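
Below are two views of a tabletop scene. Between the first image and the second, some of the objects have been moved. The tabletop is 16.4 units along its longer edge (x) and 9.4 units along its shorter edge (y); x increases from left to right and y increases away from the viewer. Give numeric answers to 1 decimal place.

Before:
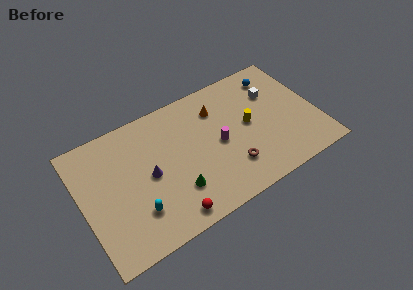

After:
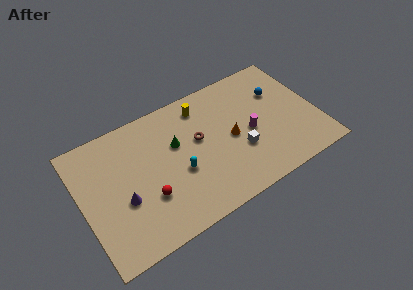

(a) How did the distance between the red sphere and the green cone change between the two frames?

+2.0

The distance was about 1.7 in the first image and 3.7 in the second, so they moved 2.0 units further apart.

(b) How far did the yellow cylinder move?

4.1

The yellow cylinder moved from about (11.7, 4.9) to (8.8, 7.8), a distance of √(2.9² + 2.9²) ≈ 4.1.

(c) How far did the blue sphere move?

1.3

From (14.1, 7.7) to (14.1, 6.4), the blue sphere covered √(0.0² + 1.3²) ≈ 1.3 units.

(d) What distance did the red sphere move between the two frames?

2.3

The red sphere moved from about (5.5, 1.1) to (4.3, 3.1), a distance of √(1.2² + 2.0²) ≈ 2.3.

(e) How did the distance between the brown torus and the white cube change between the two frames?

-2.1

They were about 5.5 units apart before and 3.4 after — 2.1 units closer together.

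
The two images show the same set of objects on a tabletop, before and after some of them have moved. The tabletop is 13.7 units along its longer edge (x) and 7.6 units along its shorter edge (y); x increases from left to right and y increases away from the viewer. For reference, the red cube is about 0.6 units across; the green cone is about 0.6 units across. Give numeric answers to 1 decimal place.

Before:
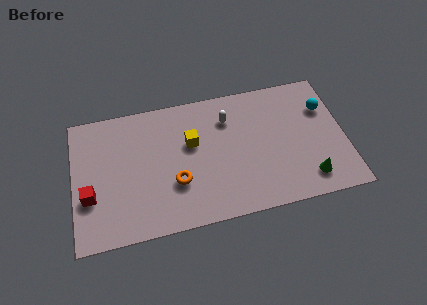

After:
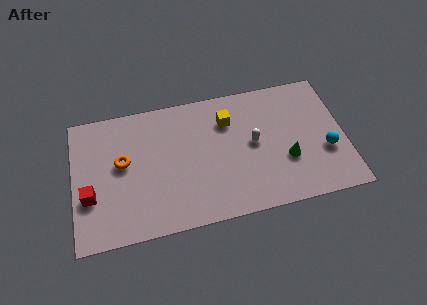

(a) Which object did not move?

the red cube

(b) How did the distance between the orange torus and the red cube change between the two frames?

-2.0

The distance was about 4.3 in the first image and 2.3 in the second, so they moved 2.0 units closer together.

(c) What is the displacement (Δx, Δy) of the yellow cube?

(1.9, 0.9)

From the two frames, the yellow cube sits at roughly (6.0, 4.7) before and (7.9, 5.6) after.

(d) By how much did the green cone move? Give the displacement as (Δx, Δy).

(-1.0, 1.3)

The green cone started near (11.7, 1.4) and ended near (10.7, 2.7).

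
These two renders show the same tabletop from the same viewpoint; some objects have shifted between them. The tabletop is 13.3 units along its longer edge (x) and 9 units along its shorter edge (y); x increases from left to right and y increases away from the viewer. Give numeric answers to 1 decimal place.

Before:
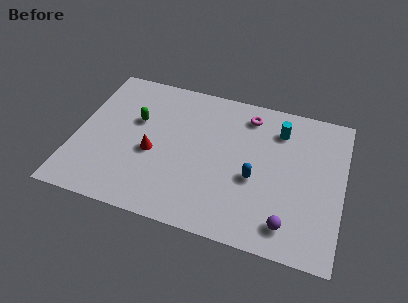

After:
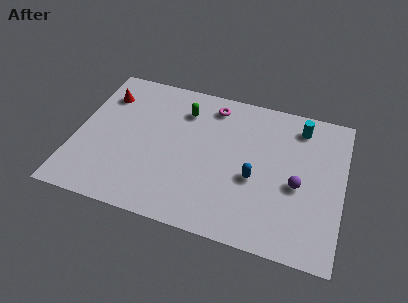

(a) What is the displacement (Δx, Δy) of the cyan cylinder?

(1.0, 0.5)

From the two frames, the cyan cylinder sits at roughly (10.0, 7.0) before and (11.0, 7.5) after.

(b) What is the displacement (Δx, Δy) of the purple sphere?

(0.3, 2.4)

The purple sphere was at about (10.8, 1.5) and moved to about (11.1, 3.9).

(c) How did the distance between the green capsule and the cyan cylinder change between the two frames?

-1.4

The distance was about 7.2 in the first image and 5.8 in the second, so they moved 1.4 units closer together.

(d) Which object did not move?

the blue capsule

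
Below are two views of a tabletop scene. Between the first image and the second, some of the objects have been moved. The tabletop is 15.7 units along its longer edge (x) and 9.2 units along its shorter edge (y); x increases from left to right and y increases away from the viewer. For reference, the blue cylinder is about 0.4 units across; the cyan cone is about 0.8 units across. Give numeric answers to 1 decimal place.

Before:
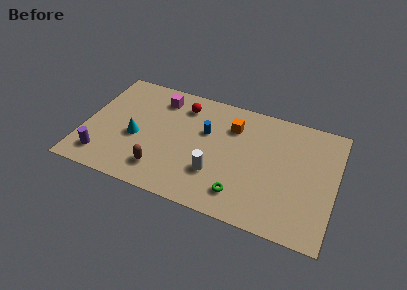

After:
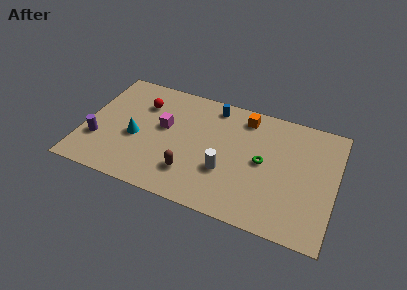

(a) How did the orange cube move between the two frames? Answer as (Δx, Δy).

(0.7, 1.0)

The orange cube was at about (9.1, 6.8) and moved to about (9.8, 7.8).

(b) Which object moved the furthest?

the green torus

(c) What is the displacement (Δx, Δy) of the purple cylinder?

(-0.4, 1.2)

The purple cylinder started near (1.4, 1.7) and ended near (1.0, 2.9).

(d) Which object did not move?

the cyan cone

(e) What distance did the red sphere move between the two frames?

2.6

The red sphere moved from about (5.9, 7.4) to (3.4, 6.7), a distance of √(2.5² + 0.7²) ≈ 2.6.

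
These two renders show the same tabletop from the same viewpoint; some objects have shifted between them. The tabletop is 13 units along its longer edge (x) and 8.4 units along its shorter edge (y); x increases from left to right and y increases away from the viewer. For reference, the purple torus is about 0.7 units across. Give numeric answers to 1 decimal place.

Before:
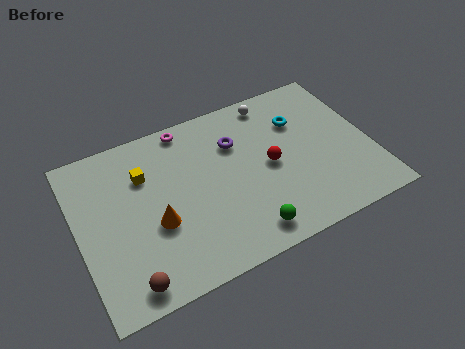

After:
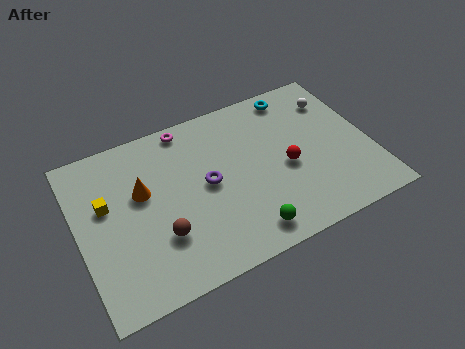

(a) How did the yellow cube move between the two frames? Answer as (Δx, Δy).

(-1.8, -0.8)

The yellow cube was at about (3.1, 5.9) and moved to about (1.3, 5.1).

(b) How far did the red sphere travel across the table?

0.8

The red sphere moved from about (8.5, 4.1) to (9.2, 3.7), a distance of √(0.7² + 0.4²) ≈ 0.8.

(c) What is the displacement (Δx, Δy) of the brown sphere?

(1.6, 1.6)

From the two frames, the brown sphere sits at roughly (1.8, 1.0) before and (3.4, 2.6) after.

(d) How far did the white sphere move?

2.9

From (9.1, 7.4) to (11.8, 6.4), the white sphere covered √(2.7² + 1.0²) ≈ 2.9 units.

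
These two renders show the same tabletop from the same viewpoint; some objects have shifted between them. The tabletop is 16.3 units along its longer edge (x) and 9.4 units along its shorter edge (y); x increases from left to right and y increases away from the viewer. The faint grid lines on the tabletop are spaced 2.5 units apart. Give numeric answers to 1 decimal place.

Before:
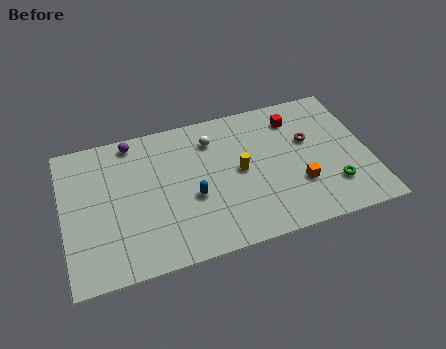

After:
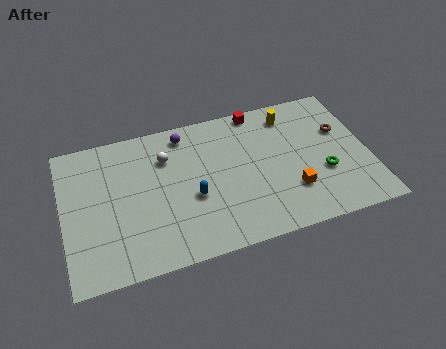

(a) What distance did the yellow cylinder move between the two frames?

4.2

From (9.4, 4.8) to (12.4, 7.8), the yellow cylinder covered √(3.0² + 3.0²) ≈ 4.2 units.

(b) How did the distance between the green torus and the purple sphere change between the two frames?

-3.4

They were about 11.9 units apart before and 8.5 after — 3.4 units closer together.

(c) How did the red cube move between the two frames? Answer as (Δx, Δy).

(-1.9, 1.1)

From the two frames, the red cube sits at roughly (12.6, 7.5) before and (10.7, 8.6) after.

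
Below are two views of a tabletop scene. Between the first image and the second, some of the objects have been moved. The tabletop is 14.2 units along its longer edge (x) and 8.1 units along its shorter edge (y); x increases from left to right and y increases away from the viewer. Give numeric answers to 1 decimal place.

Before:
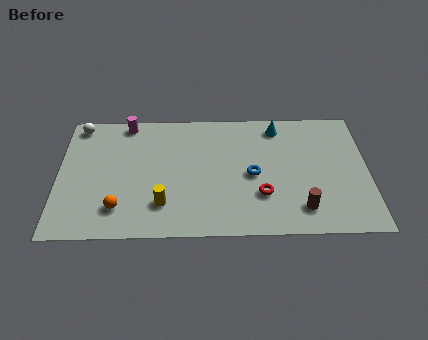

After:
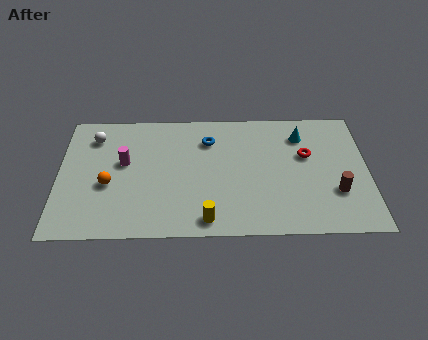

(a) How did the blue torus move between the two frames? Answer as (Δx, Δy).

(-2.0, 2.3)

From the two frames, the blue torus sits at roughly (8.9, 3.8) before and (6.9, 6.1) after.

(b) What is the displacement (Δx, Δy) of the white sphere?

(0.7, -0.8)

From the two frames, the white sphere sits at roughly (0.9, 7.2) before and (1.6, 6.4) after.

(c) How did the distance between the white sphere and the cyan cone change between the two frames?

+0.4

They were about 9.2 units apart before and 9.6 after — 0.4 units further apart.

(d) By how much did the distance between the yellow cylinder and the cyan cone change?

-0.3

The distance was about 7.2 in the first image and 6.9 in the second, so they moved 0.3 units closer together.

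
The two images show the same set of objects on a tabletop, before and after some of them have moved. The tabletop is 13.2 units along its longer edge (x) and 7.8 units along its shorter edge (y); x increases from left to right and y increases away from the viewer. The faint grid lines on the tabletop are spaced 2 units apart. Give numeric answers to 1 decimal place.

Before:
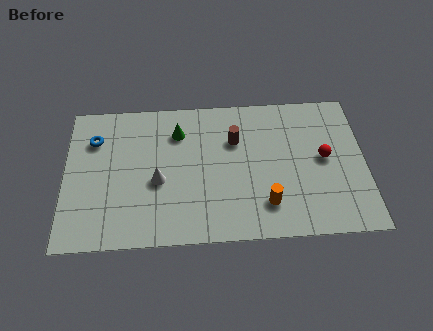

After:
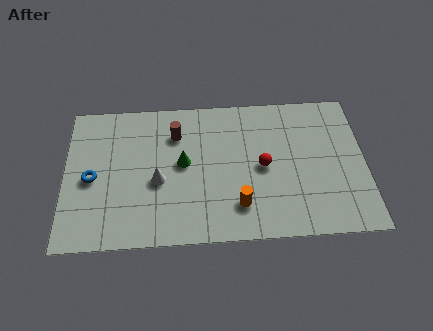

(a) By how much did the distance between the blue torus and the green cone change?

+0.3

They were about 3.7 units apart before and 4.0 after — 0.3 units further apart.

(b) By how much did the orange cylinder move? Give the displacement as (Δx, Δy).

(-1.2, 0.0)

The orange cylinder was at about (8.8, 1.8) and moved to about (7.6, 1.8).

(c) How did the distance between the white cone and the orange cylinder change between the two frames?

-1.1

The distance was about 4.9 in the first image and 3.8 in the second, so they moved 1.1 units closer together.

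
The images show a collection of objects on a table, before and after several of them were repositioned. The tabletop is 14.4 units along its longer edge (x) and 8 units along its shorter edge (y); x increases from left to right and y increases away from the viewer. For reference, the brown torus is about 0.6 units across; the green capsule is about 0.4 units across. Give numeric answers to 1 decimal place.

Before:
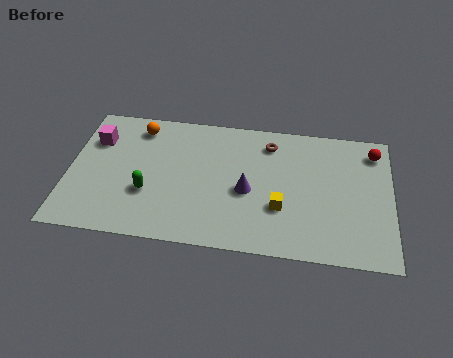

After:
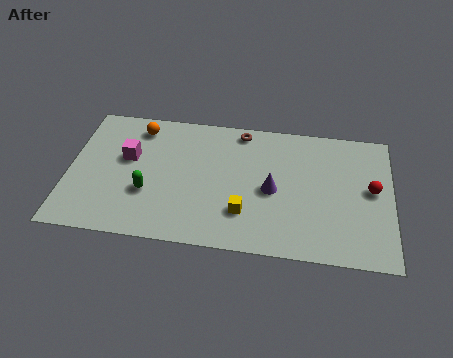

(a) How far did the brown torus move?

1.4

From (8.9, 6.5) to (7.6, 7.1), the brown torus covered √(1.3² + 0.6²) ≈ 1.4 units.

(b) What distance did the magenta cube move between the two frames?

1.7

The magenta cube was near (1.1, 5.7) before and (2.6, 4.8) after, so it travelled √(1.5² + 0.9²) ≈ 1.7 units.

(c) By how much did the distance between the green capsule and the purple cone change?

+1.1

Before: roughly 4.5 units apart; after: 5.6. That's 1.1 units further apart.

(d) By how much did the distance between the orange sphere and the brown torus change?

-1.3

They were about 5.9 units apart before and 4.6 after — 1.3 units closer together.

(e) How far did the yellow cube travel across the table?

1.7

The yellow cube moved from about (9.5, 2.7) to (7.9, 2.2), a distance of √(1.6² + 0.5²) ≈ 1.7.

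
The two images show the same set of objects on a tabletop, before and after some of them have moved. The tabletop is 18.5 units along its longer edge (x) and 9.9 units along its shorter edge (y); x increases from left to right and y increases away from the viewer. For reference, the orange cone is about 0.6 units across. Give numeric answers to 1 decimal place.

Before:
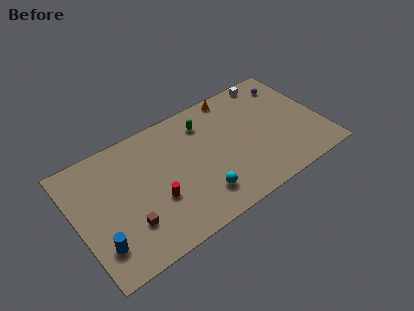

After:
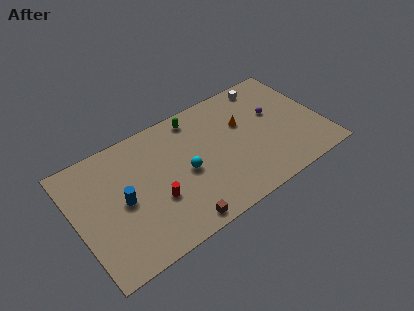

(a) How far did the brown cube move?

3.8

The brown cube was near (3.5, 2.8) before and (6.9, 1.0) after, so it travelled √(3.4² + 1.8²) ≈ 3.8 units.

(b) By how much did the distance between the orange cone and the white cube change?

+0.4

The distance was about 2.9 in the first image and 3.3 in the second, so they moved 0.4 units further apart.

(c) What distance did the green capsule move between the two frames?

1.0

The green capsule moved from about (10.1, 7.8) to (9.5, 8.6), a distance of √(0.6² + 0.8²) ≈ 1.0.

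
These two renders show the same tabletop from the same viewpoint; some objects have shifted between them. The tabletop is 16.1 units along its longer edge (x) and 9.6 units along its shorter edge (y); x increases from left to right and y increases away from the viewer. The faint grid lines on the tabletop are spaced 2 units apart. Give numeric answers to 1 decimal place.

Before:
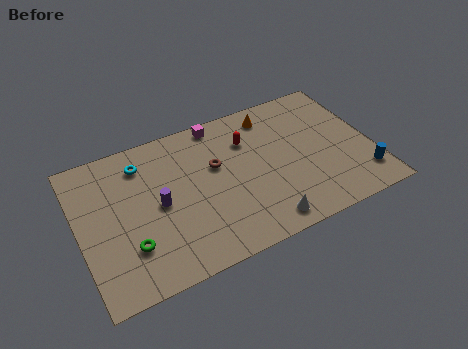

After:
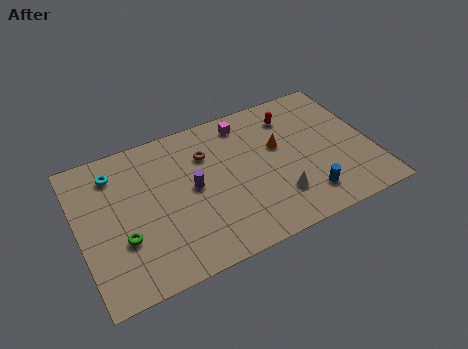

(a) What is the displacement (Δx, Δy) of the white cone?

(1.0, 1.3)

From the two frames, the white cone sits at roughly (9.6, 1.2) before and (10.6, 2.5) after.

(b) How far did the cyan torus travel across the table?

1.5

The cyan torus moved from about (3.7, 7.7) to (2.2, 7.7), a distance of √(1.5² + 0.0²) ≈ 1.5.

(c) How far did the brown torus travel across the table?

1.1

The brown torus was near (7.6, 5.9) before and (7.2, 6.9) after, so it travelled √(0.4² + 1.0²) ≈ 1.1 units.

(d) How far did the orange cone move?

2.3

From (11.0, 8.1) to (11.1, 5.8), the orange cone covered √(0.1² + 2.3²) ≈ 2.3 units.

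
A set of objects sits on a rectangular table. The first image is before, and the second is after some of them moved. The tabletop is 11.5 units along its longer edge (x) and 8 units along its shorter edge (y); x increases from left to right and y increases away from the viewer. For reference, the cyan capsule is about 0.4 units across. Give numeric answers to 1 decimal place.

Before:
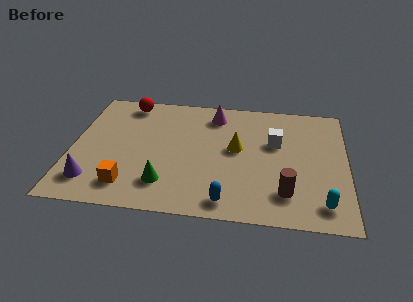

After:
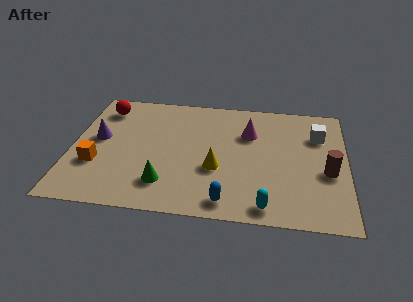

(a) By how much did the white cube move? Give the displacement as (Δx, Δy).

(1.8, 0.7)

From the two frames, the white cube sits at roughly (8.5, 5.0) before and (10.3, 5.7) after.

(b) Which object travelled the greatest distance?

the purple cone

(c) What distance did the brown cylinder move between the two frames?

2.3

The brown cylinder moved from about (9.0, 1.8) to (10.7, 3.3), a distance of √(1.7² + 1.5²) ≈ 2.3.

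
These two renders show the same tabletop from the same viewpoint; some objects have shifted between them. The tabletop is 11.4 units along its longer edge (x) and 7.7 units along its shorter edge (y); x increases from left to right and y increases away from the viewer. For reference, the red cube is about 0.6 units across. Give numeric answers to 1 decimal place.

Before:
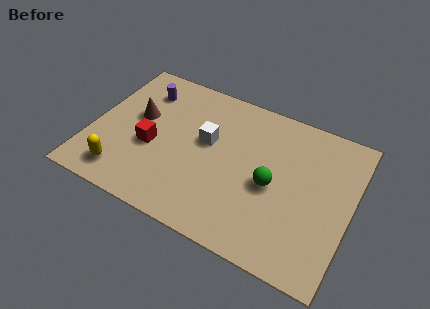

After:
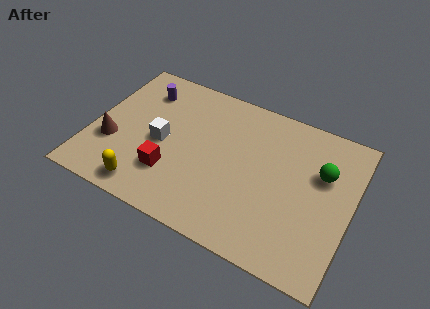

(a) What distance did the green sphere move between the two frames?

2.5

The green sphere was near (8.0, 3.5) before and (10.0, 5.0) after, so it travelled √(2.0² + 1.5²) ≈ 2.5 units.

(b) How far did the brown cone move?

2.0

The brown cone moved from about (1.9, 4.5) to (1.0, 2.7), a distance of √(0.9² + 1.8²) ≈ 2.0.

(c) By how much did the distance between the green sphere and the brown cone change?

+3.1

They were about 6.2 units apart before and 9.3 after — 3.1 units further apart.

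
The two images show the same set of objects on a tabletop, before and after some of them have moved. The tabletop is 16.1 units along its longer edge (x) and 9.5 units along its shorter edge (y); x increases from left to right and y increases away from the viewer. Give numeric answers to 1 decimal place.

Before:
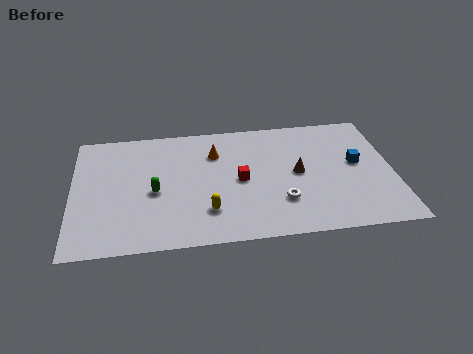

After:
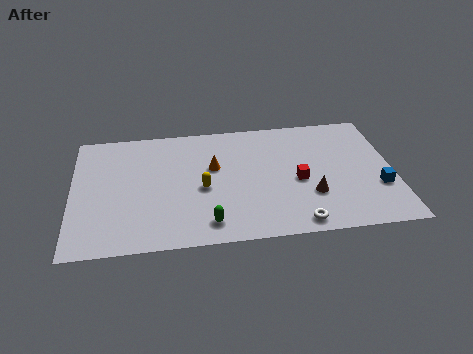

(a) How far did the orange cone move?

1.1

The orange cone moved from about (7.2, 6.9) to (7.1, 5.8), a distance of √(0.1² + 1.1²) ≈ 1.1.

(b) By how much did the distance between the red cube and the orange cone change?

+1.9

Before: roughly 2.6 units apart; after: 4.5. That's 1.9 units further apart.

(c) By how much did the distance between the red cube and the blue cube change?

-1.8

Before: roughly 5.9 units apart; after: 4.1. That's 1.8 units closer together.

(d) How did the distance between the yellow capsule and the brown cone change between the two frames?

+0.3

The distance was about 5.2 in the first image and 5.5 in the second, so they moved 0.3 units further apart.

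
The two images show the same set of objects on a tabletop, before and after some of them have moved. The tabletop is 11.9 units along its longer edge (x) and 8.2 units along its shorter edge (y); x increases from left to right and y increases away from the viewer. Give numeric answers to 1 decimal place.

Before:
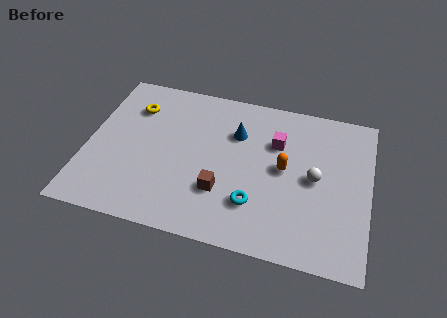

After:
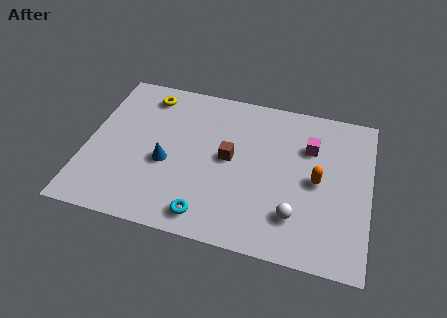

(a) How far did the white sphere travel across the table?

2.2

The white sphere was near (9.6, 4.1) before and (8.9, 2.0) after, so it travelled √(0.7² + 2.1²) ≈ 2.2 units.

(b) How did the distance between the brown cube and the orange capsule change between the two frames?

+0.6

They were about 3.1 units apart before and 3.7 after — 0.6 units further apart.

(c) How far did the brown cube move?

1.8

The brown cube was near (5.8, 2.5) before and (6.0, 4.3) after, so it travelled √(0.2² + 1.8²) ≈ 1.8 units.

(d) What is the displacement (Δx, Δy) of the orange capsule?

(1.4, -0.3)

The orange capsule was at about (8.3, 4.3) and moved to about (9.7, 4.0).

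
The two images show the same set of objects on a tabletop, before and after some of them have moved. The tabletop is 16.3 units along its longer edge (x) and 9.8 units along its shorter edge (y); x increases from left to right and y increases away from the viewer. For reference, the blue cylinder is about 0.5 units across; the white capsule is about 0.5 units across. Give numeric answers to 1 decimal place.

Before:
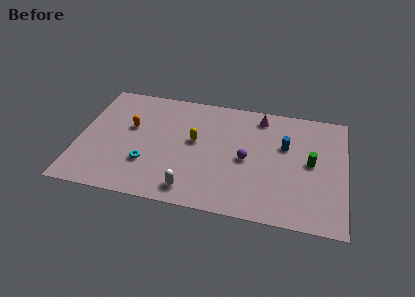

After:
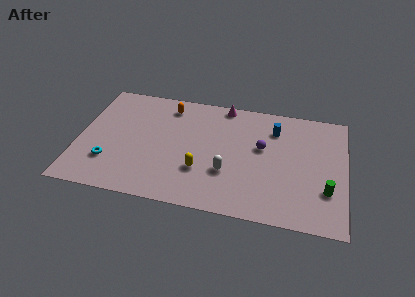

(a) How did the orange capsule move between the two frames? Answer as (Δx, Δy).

(2.2, 2.3)

The orange capsule was at about (3.1, 5.9) and moved to about (5.3, 8.2).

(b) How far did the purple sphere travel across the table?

1.5

The purple sphere moved from about (10.3, 4.6) to (11.2, 5.8), a distance of √(0.9² + 1.2²) ≈ 1.5.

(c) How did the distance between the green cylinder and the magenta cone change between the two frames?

+4.2

The distance was about 4.6 in the first image and 8.8 in the second, so they moved 4.2 units further apart.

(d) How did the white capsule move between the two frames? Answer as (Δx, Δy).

(2.1, 1.9)

From the two frames, the white capsule sits at roughly (7.1, 1.4) before and (9.2, 3.3) after.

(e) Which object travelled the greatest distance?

the orange capsule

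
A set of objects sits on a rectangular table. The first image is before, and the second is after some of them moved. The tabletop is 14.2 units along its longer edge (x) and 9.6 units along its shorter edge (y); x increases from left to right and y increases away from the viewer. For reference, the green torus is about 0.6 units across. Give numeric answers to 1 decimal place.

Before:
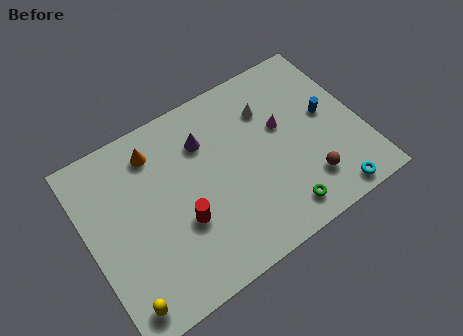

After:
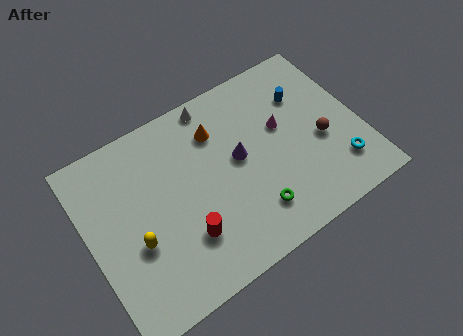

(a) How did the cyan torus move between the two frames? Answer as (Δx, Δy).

(0.7, 1.3)

The cyan torus started near (12.0, 0.9) and ended near (12.7, 2.2).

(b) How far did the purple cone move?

2.3

The purple cone moved from about (6.4, 7.0) to (7.9, 5.2), a distance of √(1.5² + 1.8²) ≈ 2.3.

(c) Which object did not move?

the magenta cone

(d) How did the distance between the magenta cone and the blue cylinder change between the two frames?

-0.6

The distance was about 2.4 in the first image and 1.8 in the second, so they moved 0.6 units closer together.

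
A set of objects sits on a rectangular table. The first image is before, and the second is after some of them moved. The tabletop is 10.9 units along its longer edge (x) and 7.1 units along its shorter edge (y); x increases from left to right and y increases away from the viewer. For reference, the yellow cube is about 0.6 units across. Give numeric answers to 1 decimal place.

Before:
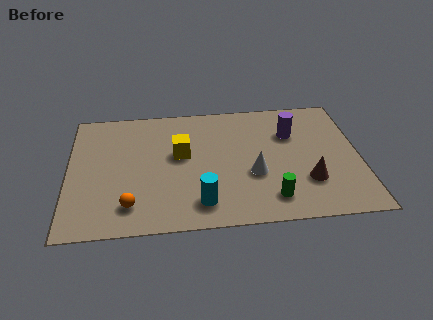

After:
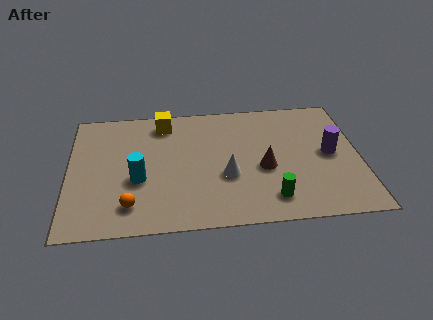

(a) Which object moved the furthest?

the cyan cylinder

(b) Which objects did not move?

the orange sphere and the green cylinder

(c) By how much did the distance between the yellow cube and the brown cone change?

-0.3

Before: roughly 5.1 units apart; after: 4.8. That's 0.3 units closer together.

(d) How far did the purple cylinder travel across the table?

1.9

The purple cylinder was near (8.4, 4.9) before and (9.8, 3.6) after, so it travelled √(1.4² + 1.3²) ≈ 1.9 units.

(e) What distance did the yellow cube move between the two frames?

2.0

The yellow cube was near (4.2, 4.1) before and (3.6, 6.0) after, so it travelled √(0.6² + 1.9²) ≈ 2.0 units.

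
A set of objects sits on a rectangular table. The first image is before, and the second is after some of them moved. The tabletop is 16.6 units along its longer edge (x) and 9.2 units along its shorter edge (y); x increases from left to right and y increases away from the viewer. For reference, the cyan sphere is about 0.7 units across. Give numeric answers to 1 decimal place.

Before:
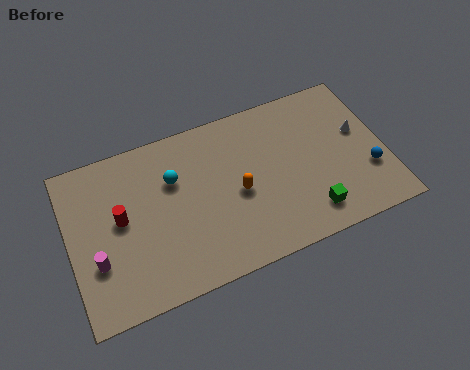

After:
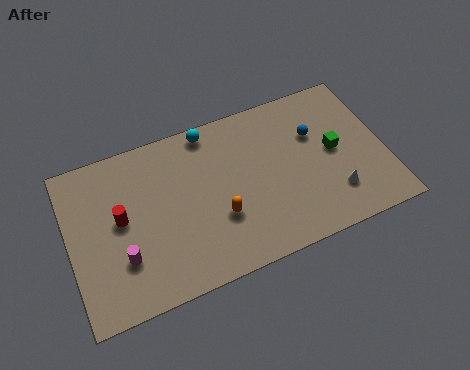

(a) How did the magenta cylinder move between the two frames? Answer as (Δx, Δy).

(1.3, -0.3)

The magenta cylinder was at about (1.3, 3.1) and moved to about (2.6, 2.8).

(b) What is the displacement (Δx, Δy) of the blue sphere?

(-2.5, 3.1)

The blue sphere started near (15.6, 3.0) and ended near (13.1, 6.1).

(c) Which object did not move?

the red cylinder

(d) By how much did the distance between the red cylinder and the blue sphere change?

-2.6

They were about 13.1 units apart before and 10.5 after — 2.6 units closer together.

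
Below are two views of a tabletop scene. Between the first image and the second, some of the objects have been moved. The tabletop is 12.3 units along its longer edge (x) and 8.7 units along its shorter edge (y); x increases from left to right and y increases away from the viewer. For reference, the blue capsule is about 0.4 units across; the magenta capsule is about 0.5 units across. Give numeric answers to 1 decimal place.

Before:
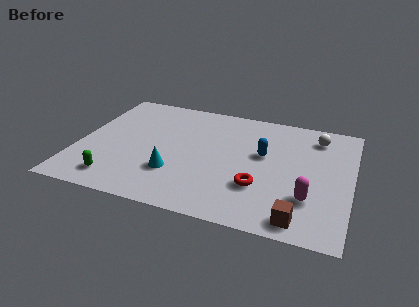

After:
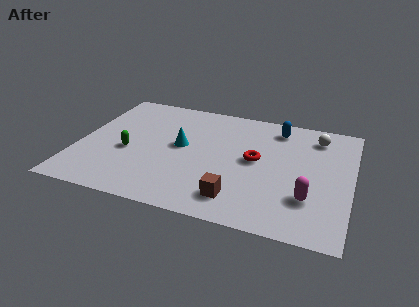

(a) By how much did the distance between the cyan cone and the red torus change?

-0.4

Before: roughly 3.8 units apart; after: 3.4. That's 0.4 units closer together.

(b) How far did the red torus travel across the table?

1.9

The red torus was near (8.3, 2.7) before and (8.0, 4.6) after, so it travelled √(0.3² + 1.9²) ≈ 1.9 units.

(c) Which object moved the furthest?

the brown cube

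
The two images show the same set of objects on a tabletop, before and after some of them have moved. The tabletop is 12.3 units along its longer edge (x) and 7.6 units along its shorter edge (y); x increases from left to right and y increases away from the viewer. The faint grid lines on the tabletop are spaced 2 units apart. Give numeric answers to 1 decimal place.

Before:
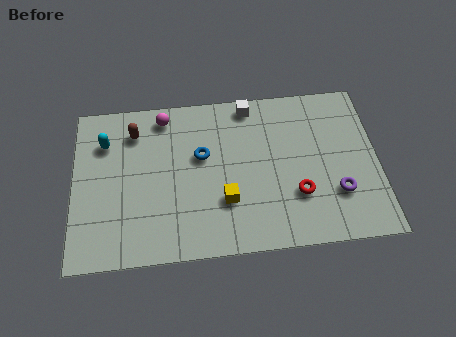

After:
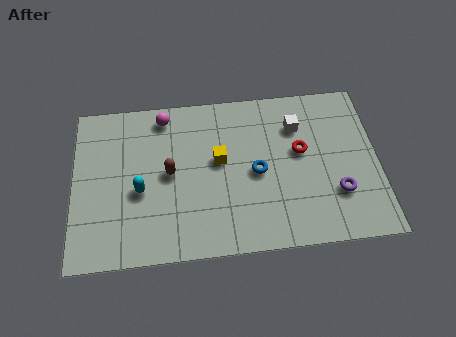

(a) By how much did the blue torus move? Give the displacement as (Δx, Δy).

(2.2, -1.0)

The blue torus was at about (5.2, 4.6) and moved to about (7.4, 3.6).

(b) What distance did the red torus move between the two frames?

2.0

The red torus was near (9.0, 2.4) before and (9.2, 4.4) after, so it travelled √(0.2² + 2.0²) ≈ 2.0 units.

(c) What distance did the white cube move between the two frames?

2.2

From (7.2, 6.8) to (9.1, 5.6), the white cube covered √(1.9² + 1.2²) ≈ 2.2 units.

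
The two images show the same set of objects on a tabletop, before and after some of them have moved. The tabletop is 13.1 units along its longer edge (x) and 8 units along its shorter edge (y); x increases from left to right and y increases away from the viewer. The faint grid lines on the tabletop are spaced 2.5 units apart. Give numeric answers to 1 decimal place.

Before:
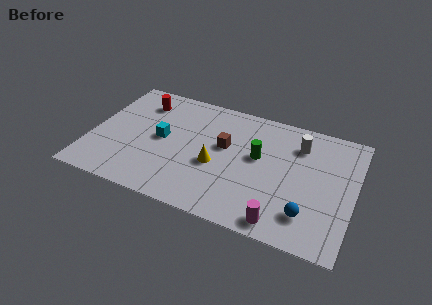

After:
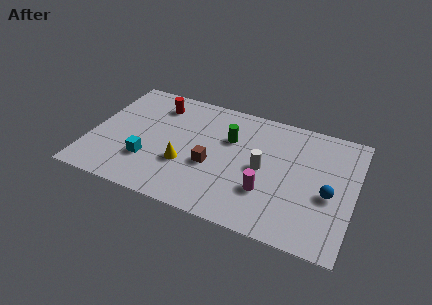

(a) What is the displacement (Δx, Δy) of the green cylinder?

(-1.5, 0.7)

The green cylinder started near (8.3, 4.6) and ended near (6.8, 5.3).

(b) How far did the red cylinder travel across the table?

0.8

The red cylinder was near (2.2, 6.3) before and (3.0, 6.4) after, so it travelled √(0.8² + 0.1²) ≈ 0.8 units.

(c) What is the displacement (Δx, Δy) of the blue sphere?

(0.9, 1.6)

From the two frames, the blue sphere sits at roughly (11.0, 1.8) before and (11.9, 3.4) after.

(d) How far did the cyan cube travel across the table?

1.8

The cyan cube moved from about (3.5, 4.1) to (3.0, 2.4), a distance of √(0.5² + 1.7²) ≈ 1.8.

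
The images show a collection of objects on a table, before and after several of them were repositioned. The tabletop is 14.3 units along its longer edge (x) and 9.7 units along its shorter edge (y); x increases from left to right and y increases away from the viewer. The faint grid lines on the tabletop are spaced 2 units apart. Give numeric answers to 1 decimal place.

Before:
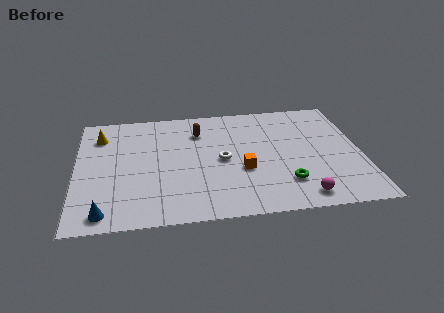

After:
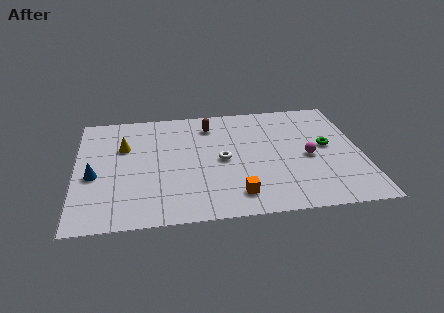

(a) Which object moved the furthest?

the green torus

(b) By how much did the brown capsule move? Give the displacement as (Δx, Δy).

(0.6, 0.5)

From the two frames, the brown capsule sits at roughly (6.2, 7.3) before and (6.8, 7.8) after.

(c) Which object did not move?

the white torus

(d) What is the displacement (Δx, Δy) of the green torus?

(2.2, 2.8)

The green torus was at about (10.4, 2.4) and moved to about (12.6, 5.2).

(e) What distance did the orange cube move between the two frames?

2.0

From (8.3, 3.7) to (7.9, 1.7), the orange cube covered √(0.4² + 2.0²) ≈ 2.0 units.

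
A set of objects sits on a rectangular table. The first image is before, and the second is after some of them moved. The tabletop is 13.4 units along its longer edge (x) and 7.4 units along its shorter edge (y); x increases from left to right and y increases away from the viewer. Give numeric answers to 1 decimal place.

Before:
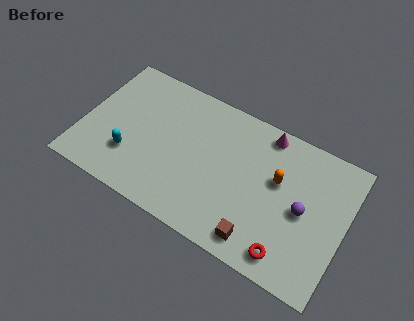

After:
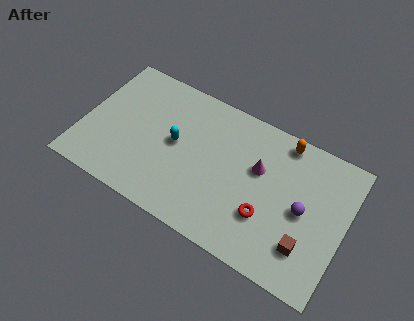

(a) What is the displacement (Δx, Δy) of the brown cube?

(2.3, 0.8)

From the two frames, the brown cube sits at roughly (9.4, 1.1) before and (11.7, 1.9) after.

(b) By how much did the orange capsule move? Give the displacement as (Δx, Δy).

(0.0, 2.1)

From the two frames, the orange capsule sits at roughly (9.9, 4.5) before and (9.9, 6.6) after.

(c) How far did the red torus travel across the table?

1.8

The red torus moved from about (10.9, 1.1) to (9.6, 2.4), a distance of √(1.3² + 1.3²) ≈ 1.8.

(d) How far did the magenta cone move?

2.0

From (9.0, 6.6) to (8.9, 4.6), the magenta cone covered √(0.1² + 2.0²) ≈ 2.0 units.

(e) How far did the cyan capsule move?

2.7

The cyan capsule was near (2.6, 2.2) before and (4.7, 3.9) after, so it travelled √(2.1² + 1.7²) ≈ 2.7 units.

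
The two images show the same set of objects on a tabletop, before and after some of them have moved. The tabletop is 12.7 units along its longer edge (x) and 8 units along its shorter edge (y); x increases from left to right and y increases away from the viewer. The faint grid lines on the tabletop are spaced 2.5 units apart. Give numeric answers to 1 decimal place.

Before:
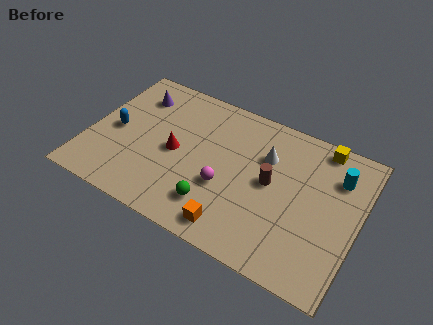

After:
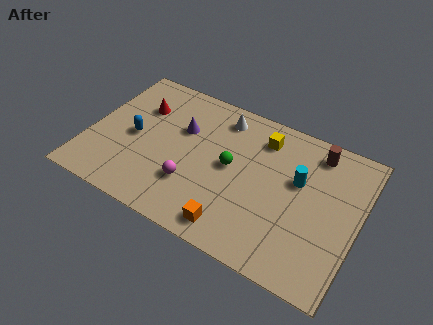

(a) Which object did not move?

the orange cube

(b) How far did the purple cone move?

2.6

From (1.8, 6.2) to (4.2, 5.2), the purple cone covered √(2.4² + 1.0²) ≈ 2.6 units.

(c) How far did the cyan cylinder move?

2.0

From (11.5, 5.9) to (9.8, 4.9), the cyan cylinder covered √(1.7² + 1.0²) ≈ 2.0 units.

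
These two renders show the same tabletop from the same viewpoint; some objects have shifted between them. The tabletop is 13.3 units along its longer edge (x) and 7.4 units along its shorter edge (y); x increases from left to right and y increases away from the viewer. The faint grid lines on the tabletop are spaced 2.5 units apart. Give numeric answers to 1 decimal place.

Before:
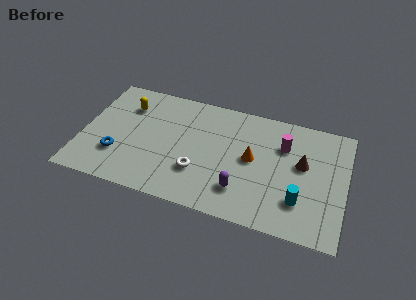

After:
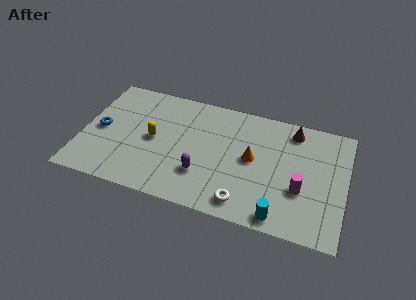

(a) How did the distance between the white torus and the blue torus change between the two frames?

+3.8

Before: roughly 4.1 units apart; after: 7.9. That's 3.8 units further apart.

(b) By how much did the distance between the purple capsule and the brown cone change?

+2.1

Before: roughly 3.8 units apart; after: 5.9. That's 2.1 units further apart.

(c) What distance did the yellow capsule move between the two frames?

2.3

The yellow capsule was near (2.1, 5.5) before and (3.6, 3.7) after, so it travelled √(1.5² + 1.8²) ≈ 2.3 units.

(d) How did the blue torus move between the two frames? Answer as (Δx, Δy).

(-1.0, 1.4)

The blue torus started near (1.9, 2.2) and ended near (0.9, 3.6).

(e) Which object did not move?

the orange cone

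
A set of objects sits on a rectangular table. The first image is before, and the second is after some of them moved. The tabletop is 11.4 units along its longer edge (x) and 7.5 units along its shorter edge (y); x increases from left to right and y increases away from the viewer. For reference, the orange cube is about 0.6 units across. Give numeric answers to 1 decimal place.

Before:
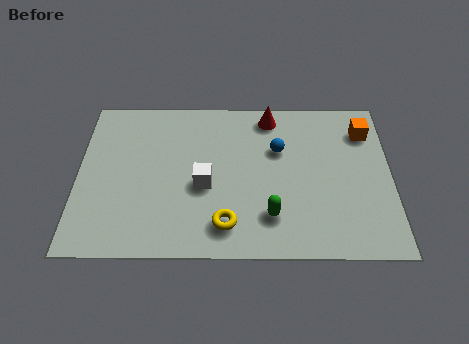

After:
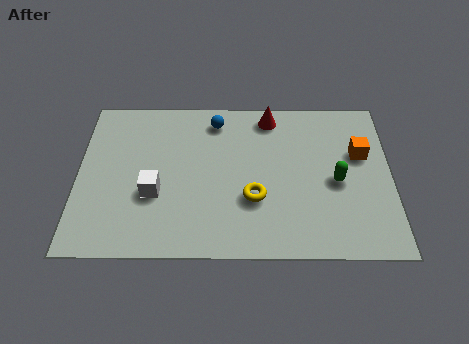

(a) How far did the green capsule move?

2.9

The green capsule moved from about (7.0, 1.8) to (9.4, 3.4), a distance of √(2.4² + 1.6²) ≈ 2.9.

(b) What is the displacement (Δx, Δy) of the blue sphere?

(-2.3, 1.4)

The blue sphere started near (7.3, 4.9) and ended near (5.0, 6.3).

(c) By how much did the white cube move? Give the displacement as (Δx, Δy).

(-1.8, -0.4)

The white cube was at about (4.6, 3.2) and moved to about (2.8, 2.8).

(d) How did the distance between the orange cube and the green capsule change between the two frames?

-3.7

The distance was about 5.3 in the first image and 1.6 in the second, so they moved 3.7 units closer together.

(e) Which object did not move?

the red cone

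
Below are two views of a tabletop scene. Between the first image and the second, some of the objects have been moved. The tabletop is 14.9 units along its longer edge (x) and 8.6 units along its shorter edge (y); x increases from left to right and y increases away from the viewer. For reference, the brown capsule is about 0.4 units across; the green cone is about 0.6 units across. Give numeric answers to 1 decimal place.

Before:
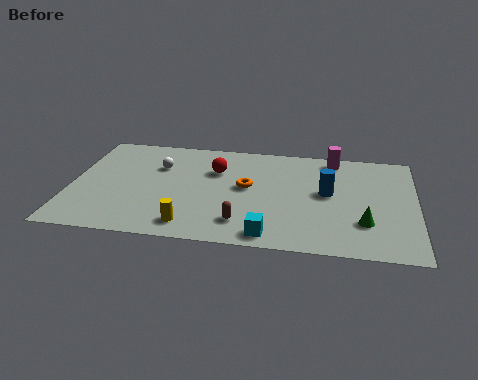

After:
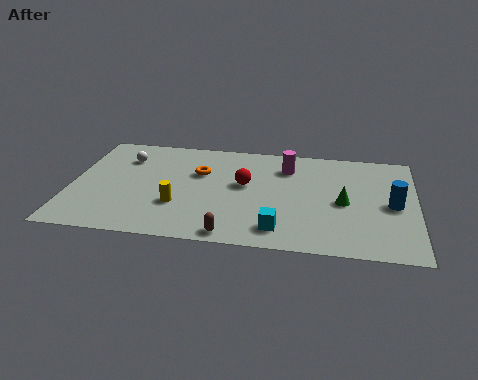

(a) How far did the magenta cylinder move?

2.2

The magenta cylinder was near (11.3, 7.6) before and (9.3, 6.6) after, so it travelled √(2.0² + 1.0²) ≈ 2.2 units.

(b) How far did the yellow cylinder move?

1.6

The yellow cylinder was near (5.3, 1.3) before and (4.7, 2.8) after, so it travelled √(0.6² + 1.5²) ≈ 1.6 units.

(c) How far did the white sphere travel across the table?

1.6

From (3.7, 5.9) to (2.2, 6.4), the white sphere covered √(1.5² + 0.5²) ≈ 1.6 units.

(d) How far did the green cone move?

1.7

The green cone was near (12.7, 2.5) before and (11.8, 4.0) after, so it travelled √(0.9² + 1.5²) ≈ 1.7 units.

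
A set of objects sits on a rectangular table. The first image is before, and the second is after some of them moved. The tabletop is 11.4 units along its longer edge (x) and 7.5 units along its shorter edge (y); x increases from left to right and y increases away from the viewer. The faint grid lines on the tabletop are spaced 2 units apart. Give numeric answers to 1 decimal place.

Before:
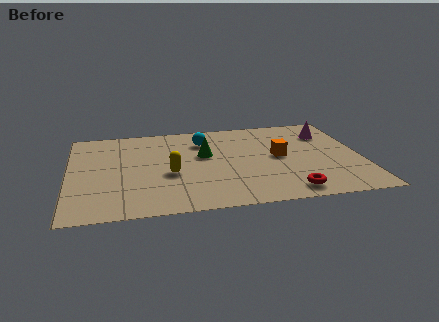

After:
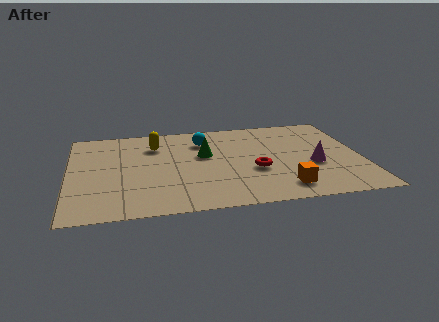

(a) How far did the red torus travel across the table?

2.2

The red torus moved from about (8.4, 1.0) to (7.2, 2.9), a distance of √(1.2² + 1.9²) ≈ 2.2.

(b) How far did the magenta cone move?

2.7

From (10.2, 5.6) to (9.5, 3.0), the magenta cone covered √(0.7² + 2.6²) ≈ 2.7 units.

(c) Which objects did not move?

the cyan sphere and the green cone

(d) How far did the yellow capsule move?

2.5

From (3.9, 3.1) to (3.4, 5.6), the yellow capsule covered √(0.5² + 2.5²) ≈ 2.5 units.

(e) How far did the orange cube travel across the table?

2.6

From (8.2, 3.9) to (8.2, 1.3), the orange cube covered √(0.0² + 2.6²) ≈ 2.6 units.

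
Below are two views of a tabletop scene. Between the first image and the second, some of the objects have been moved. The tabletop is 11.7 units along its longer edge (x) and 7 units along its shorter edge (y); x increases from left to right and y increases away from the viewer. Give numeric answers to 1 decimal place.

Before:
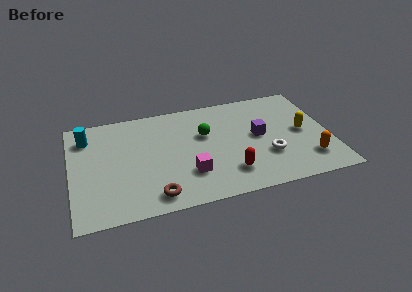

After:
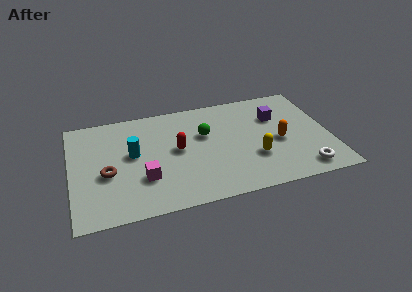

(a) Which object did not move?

the green sphere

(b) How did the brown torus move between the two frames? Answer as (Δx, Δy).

(-2.0, 1.9)

From the two frames, the brown torus sits at roughly (3.6, 1.0) before and (1.6, 2.9) after.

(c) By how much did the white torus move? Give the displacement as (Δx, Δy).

(1.5, -1.3)

The white torus started near (8.8, 2.3) and ended near (10.3, 1.0).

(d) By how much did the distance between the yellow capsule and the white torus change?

+0.4

They were about 2.1 units apart before and 2.5 after — 0.4 units further apart.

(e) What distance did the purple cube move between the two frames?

1.4

From (8.5, 3.7) to (9.4, 4.8), the purple cube covered √(0.9² + 1.1²) ≈ 1.4 units.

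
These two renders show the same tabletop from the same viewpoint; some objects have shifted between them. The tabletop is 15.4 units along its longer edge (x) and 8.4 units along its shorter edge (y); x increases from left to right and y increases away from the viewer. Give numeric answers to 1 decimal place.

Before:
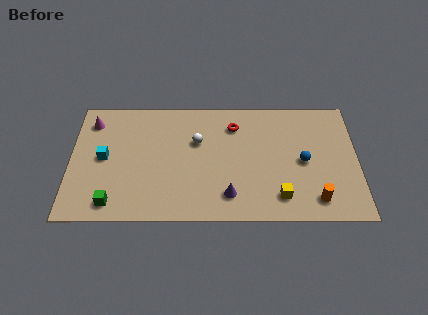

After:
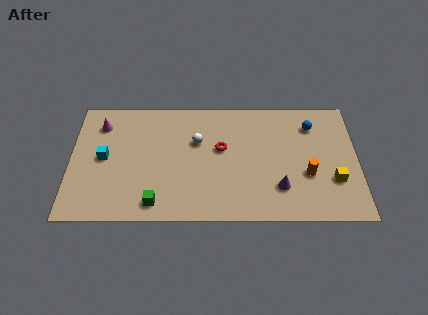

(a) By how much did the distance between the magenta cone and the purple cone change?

+1.6

They were about 9.0 units apart before and 10.6 after — 1.6 units further apart.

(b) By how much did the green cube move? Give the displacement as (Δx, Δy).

(2.3, 0.0)

The green cube started near (2.3, 1.2) and ended near (4.6, 1.2).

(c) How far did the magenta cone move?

0.5

The magenta cone moved from about (1.1, 6.8) to (1.6, 6.6), a distance of √(0.5² + 0.2²) ≈ 0.5.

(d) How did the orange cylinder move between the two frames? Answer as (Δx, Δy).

(-0.4, 1.7)

The orange cylinder was at about (13.1, 1.4) and moved to about (12.7, 3.1).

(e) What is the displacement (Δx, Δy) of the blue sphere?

(0.5, 2.5)

From the two frames, the blue sphere sits at roughly (12.5, 4.0) before and (13.0, 6.5) after.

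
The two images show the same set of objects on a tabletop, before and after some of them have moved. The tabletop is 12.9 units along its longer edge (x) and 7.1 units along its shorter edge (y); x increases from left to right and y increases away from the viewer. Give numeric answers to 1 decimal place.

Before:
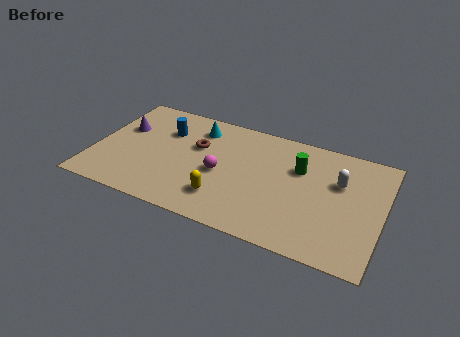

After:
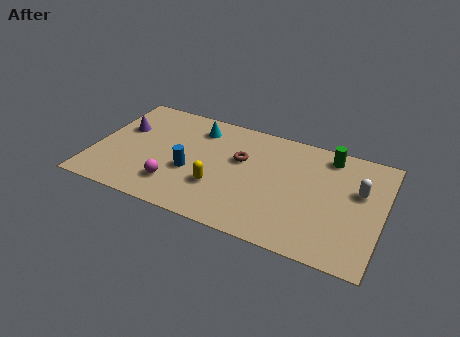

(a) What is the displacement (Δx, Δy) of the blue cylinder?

(1.4, -2.2)

The blue cylinder was at about (3.0, 5.0) and moved to about (4.4, 2.8).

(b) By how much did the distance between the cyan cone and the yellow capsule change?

-0.7

Before: roughly 4.3 units apart; after: 3.6. That's 0.7 units closer together.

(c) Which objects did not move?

the cyan cone and the purple cone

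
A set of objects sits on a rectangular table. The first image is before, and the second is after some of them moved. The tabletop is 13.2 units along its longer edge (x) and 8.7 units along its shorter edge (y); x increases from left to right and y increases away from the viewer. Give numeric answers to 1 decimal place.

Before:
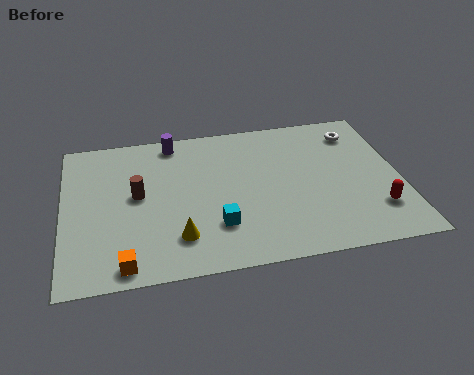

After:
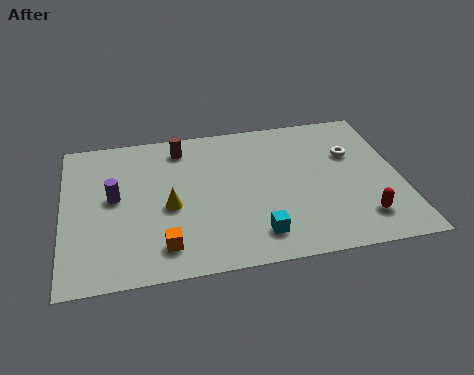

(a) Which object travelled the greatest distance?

the purple cylinder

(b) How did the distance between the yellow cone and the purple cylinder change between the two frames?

-3.4

They were about 5.7 units apart before and 2.3 after — 3.4 units closer together.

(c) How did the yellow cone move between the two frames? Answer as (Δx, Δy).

(-0.3, 1.8)

From the two frames, the yellow cone sits at roughly (4.4, 2.0) before and (4.1, 3.8) after.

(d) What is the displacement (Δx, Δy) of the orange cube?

(1.5, 0.7)

The orange cube was at about (2.3, 0.9) and moved to about (3.8, 1.6).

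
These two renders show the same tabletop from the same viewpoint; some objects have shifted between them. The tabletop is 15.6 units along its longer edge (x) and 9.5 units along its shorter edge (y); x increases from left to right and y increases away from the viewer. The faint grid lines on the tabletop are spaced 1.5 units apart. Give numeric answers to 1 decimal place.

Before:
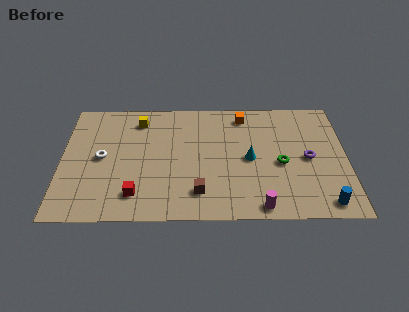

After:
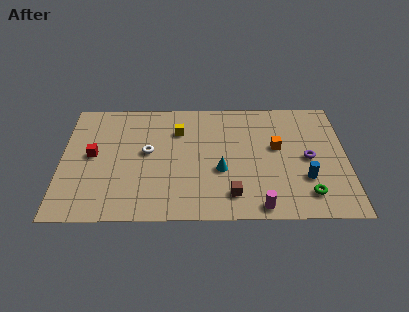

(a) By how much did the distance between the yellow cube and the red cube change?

-0.8

The distance was about 5.9 in the first image and 5.1 in the second, so they moved 0.8 units closer together.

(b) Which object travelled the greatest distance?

the red cube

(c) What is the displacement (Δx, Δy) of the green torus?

(1.4, -2.4)

From the two frames, the green torus sits at roughly (12.0, 4.2) before and (13.4, 1.8) after.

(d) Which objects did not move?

the purple torus and the magenta cylinder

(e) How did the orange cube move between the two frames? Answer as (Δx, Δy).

(1.8, -2.6)

The orange cube was at about (10.0, 8.1) and moved to about (11.8, 5.5).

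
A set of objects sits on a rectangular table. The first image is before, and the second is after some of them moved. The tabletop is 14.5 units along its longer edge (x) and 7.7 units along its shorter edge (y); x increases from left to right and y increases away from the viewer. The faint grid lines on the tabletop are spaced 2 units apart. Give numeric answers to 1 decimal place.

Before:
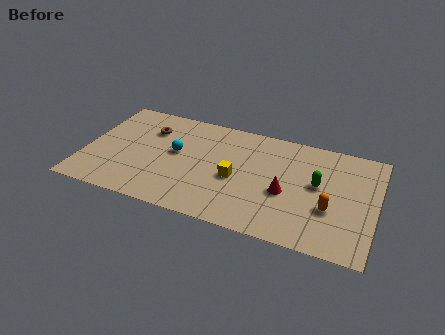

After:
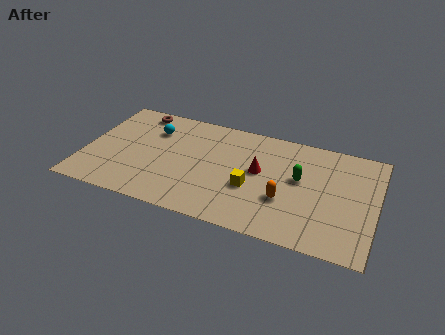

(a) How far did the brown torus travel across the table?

1.4

The brown torus was near (3.0, 5.6) before and (2.3, 6.8) after, so it travelled √(0.7² + 1.2²) ≈ 1.4 units.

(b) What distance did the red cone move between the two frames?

1.8

From (10.1, 3.2) to (8.7, 4.3), the red cone covered √(1.4² + 1.1²) ≈ 1.8 units.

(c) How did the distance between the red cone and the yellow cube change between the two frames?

-1.2

They were about 2.5 units apart before and 1.3 after — 1.2 units closer together.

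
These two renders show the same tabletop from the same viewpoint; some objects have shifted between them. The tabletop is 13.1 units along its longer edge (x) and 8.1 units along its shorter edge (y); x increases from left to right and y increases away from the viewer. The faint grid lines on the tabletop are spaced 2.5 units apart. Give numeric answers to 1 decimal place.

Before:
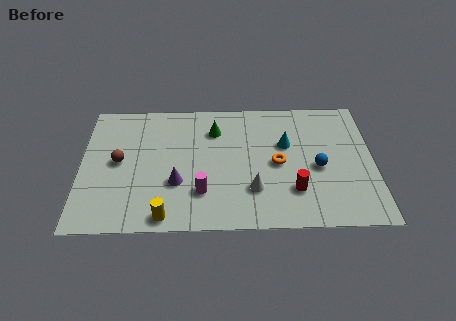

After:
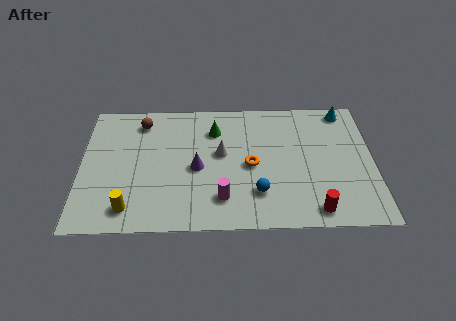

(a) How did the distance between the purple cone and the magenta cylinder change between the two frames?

+0.9

Before: roughly 1.3 units apart; after: 2.2. That's 0.9 units further apart.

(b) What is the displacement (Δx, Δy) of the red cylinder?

(0.9, -1.2)

The red cylinder started near (9.5, 2.2) and ended near (10.4, 1.0).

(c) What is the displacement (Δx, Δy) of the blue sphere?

(-2.7, -1.5)

The blue sphere was at about (10.6, 3.6) and moved to about (7.9, 2.1).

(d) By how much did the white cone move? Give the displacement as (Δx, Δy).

(-1.4, 2.3)

The white cone started near (7.7, 2.3) and ended near (6.3, 4.6).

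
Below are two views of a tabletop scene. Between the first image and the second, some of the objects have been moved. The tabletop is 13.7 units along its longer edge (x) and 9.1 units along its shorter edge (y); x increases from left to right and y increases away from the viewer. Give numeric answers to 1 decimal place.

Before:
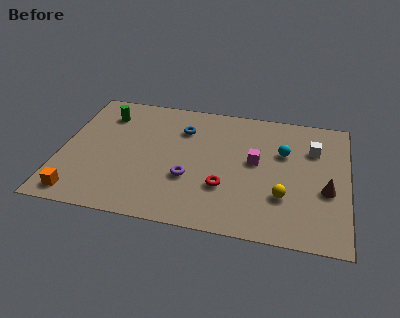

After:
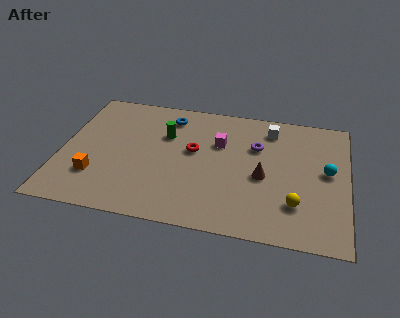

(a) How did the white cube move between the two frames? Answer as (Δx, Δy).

(-2.1, 1.1)

The white cube started near (12.0, 6.4) and ended near (9.9, 7.5).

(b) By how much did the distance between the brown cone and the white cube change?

+0.6

They were about 2.9 units apart before and 3.5 after — 0.6 units further apart.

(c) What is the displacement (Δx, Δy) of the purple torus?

(3.1, 2.9)

The purple torus started near (6.2, 3.2) and ended near (9.3, 6.1).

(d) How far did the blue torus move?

1.1

From (5.7, 6.7) to (5.0, 7.5), the blue torus covered √(0.7² + 0.8²) ≈ 1.1 units.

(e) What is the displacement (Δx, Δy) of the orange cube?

(0.7, 1.4)

The orange cube was at about (1.1, 1.1) and moved to about (1.8, 2.5).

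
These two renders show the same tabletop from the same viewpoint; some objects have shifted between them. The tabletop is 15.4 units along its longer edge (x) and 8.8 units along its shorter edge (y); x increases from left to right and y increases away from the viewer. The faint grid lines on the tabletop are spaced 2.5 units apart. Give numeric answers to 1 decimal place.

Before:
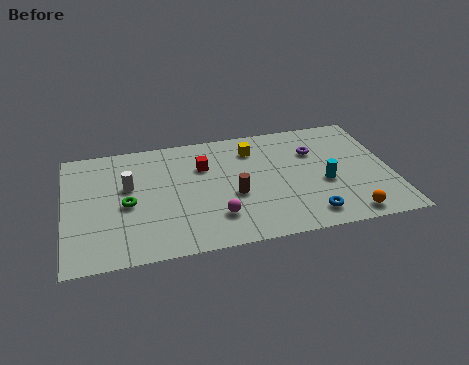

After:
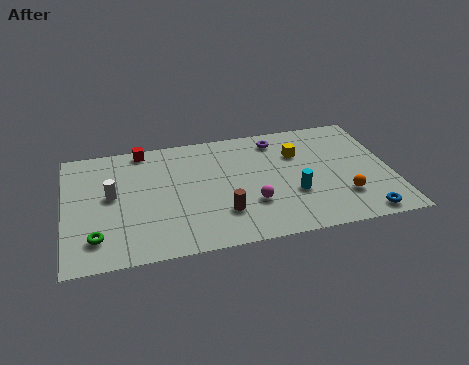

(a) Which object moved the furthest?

the red cube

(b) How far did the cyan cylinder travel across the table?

1.6

From (12.2, 3.6) to (10.7, 3.1), the cyan cylinder covered √(1.5² + 0.5²) ≈ 1.6 units.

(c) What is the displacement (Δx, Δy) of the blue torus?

(2.5, -0.5)

The blue torus started near (11.3, 1.4) and ended near (13.8, 0.9).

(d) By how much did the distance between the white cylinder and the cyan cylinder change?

-0.7

The distance was about 9.4 in the first image and 8.7 in the second, so they moved 0.7 units closer together.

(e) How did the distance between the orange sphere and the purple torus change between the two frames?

+0.5

They were about 5.2 units apart before and 5.7 after — 0.5 units further apart.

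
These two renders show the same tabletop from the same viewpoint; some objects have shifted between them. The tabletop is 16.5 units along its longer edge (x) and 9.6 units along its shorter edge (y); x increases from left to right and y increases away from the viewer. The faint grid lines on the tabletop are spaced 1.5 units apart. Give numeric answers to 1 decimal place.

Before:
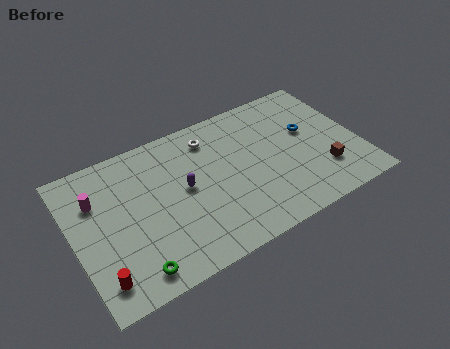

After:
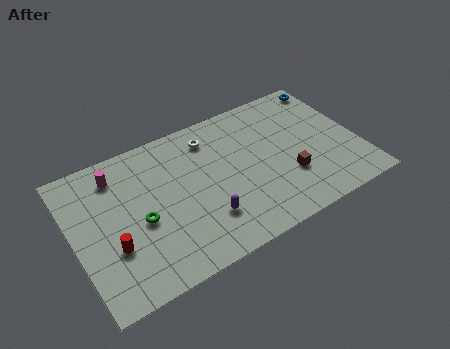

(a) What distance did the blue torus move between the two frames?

3.4

The blue torus moved from about (13.8, 5.7) to (15.7, 8.5), a distance of √(1.9² + 2.8²) ≈ 3.4.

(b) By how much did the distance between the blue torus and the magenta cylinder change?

+0.6

The distance was about 12.3 in the first image and 12.9 in the second, so they moved 0.6 units further apart.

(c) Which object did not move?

the white torus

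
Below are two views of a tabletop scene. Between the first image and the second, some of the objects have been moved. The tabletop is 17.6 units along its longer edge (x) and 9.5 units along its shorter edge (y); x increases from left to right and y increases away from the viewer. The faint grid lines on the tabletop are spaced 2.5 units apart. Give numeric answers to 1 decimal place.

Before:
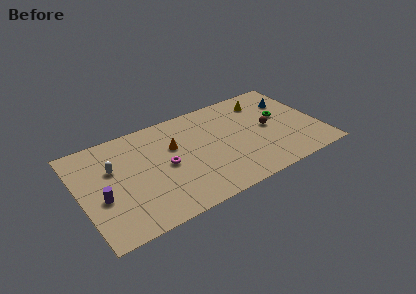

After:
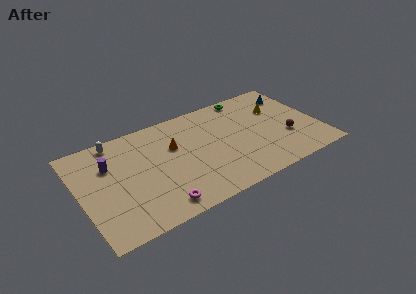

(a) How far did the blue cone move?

0.7

The blue cone moved from about (15.9, 6.8) to (16.2, 7.4), a distance of √(0.3² + 0.6²) ≈ 0.7.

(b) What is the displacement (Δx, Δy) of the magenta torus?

(-1.0, -3.3)

The magenta torus started near (6.2, 4.6) and ended near (5.2, 1.3).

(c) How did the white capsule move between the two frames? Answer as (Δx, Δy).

(0.5, 2.4)

The white capsule started near (2.5, 6.1) and ended near (3.0, 8.5).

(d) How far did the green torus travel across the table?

3.7

The green torus moved from about (15.0, 5.5) to (12.9, 8.6), a distance of √(2.1² + 3.1²) ≈ 3.7.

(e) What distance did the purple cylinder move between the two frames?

2.8

The purple cylinder moved from about (1.4, 3.8) to (2.3, 6.5), a distance of √(0.9² + 2.7²) ≈ 2.8.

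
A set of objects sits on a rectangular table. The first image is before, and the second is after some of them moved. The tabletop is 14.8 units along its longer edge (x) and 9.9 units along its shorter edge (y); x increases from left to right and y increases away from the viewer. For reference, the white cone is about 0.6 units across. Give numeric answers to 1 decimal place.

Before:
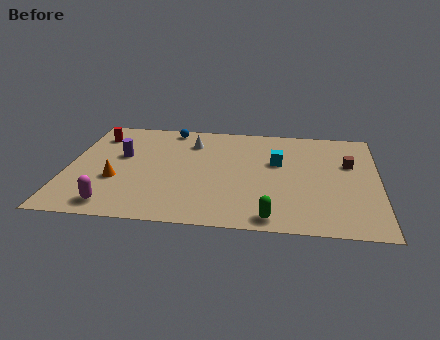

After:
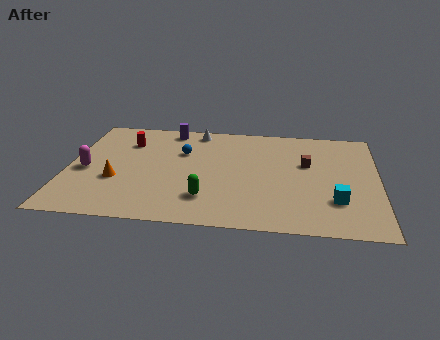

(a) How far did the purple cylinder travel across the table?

3.6

The purple cylinder was near (2.5, 5.9) before and (4.7, 8.8) after, so it travelled √(2.2² + 2.9²) ≈ 3.6 units.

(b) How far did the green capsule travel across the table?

3.4

The green capsule was near (9.8, 1.0) before and (6.7, 2.4) after, so it travelled √(3.1² + 1.4²) ≈ 3.4 units.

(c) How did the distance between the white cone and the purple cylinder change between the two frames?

-2.4

Before: roughly 3.7 units apart; after: 1.3. That's 2.4 units closer together.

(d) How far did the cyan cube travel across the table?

4.3

The cyan cube was near (10.0, 6.1) before and (12.8, 2.8) after, so it travelled √(2.8² + 3.3²) ≈ 4.3 units.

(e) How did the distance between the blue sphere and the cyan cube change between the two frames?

+2.3

The distance was about 6.0 in the first image and 8.3 in the second, so they moved 2.3 units further apart.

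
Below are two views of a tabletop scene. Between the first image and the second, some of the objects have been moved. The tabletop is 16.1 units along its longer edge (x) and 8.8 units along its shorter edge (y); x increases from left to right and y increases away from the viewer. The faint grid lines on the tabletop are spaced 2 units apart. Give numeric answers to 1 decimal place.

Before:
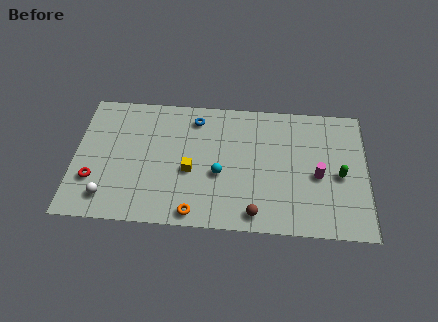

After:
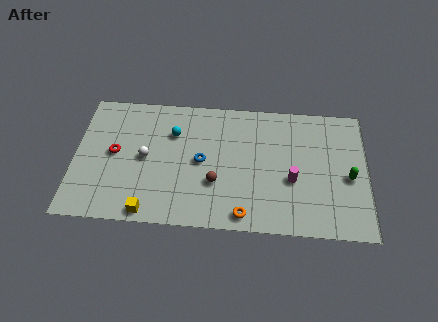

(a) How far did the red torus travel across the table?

2.2

The red torus was near (1.1, 2.7) before and (2.2, 4.6) after, so it travelled √(1.1² + 1.9²) ≈ 2.2 units.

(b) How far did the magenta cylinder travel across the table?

1.5

The magenta cylinder was near (13.4, 3.9) before and (12.0, 3.5) after, so it travelled √(1.4² + 0.4²) ≈ 1.5 units.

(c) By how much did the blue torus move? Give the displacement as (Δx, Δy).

(0.4, -2.9)

The blue torus started near (6.6, 7.3) and ended near (7.0, 4.4).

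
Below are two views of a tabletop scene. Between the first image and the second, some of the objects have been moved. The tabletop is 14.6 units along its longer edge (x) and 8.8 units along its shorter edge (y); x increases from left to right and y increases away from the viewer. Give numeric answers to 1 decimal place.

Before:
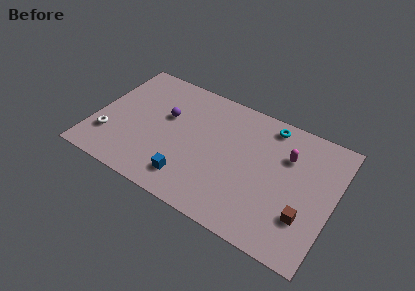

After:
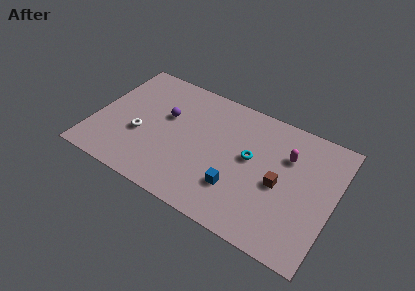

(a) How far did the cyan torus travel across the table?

2.9

From (10.3, 7.7) to (9.5, 4.9), the cyan torus covered √(0.8² + 2.8²) ≈ 2.9 units.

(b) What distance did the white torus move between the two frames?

2.1

From (1.1, 2.4) to (2.9, 3.4), the white torus covered √(1.8² + 1.0²) ≈ 2.1 units.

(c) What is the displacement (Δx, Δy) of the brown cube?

(-1.7, 1.4)

From the two frames, the brown cube sits at roughly (13.1, 2.6) before and (11.4, 4.0) after.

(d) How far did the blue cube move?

2.9

From (6.2, 1.7) to (9.0, 2.5), the blue cube covered √(2.8² + 0.8²) ≈ 2.9 units.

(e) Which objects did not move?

the magenta capsule and the purple sphere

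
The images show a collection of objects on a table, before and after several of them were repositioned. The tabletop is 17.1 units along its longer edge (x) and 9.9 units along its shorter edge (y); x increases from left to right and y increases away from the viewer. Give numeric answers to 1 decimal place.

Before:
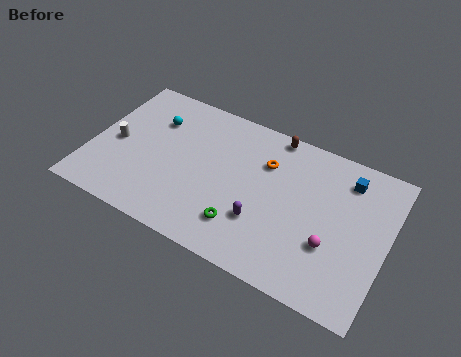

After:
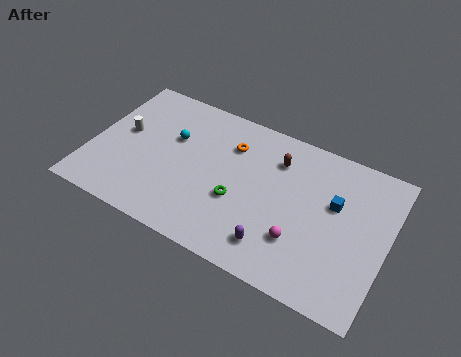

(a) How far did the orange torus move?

2.1

The orange torus was near (9.9, 7.0) before and (7.8, 7.3) after, so it travelled √(2.1² + 0.3²) ≈ 2.1 units.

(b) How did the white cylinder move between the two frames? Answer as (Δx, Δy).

(0.3, 0.9)

The white cylinder started near (1.4, 4.6) and ended near (1.7, 5.5).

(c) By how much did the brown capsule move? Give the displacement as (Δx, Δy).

(0.4, -1.6)

From the two frames, the brown capsule sits at roughly (10.1, 9.1) before and (10.5, 7.5) after.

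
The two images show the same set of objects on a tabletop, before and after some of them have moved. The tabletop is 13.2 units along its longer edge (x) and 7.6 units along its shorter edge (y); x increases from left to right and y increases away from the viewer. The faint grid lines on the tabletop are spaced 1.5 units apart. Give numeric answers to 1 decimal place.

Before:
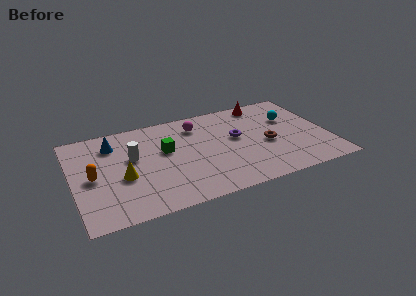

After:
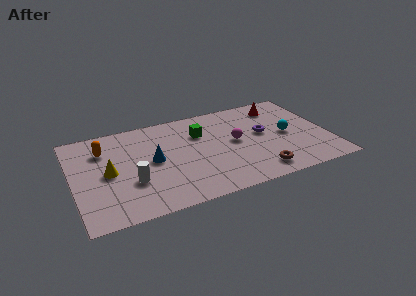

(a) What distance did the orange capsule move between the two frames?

2.1

From (1.0, 3.6) to (1.7, 5.6), the orange capsule covered √(0.7² + 2.0²) ≈ 2.1 units.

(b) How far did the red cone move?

0.9

The red cone moved from about (10.2, 6.7) to (11.0, 6.2), a distance of √(0.8² + 0.5²) ≈ 0.9.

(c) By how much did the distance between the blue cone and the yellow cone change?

-0.5

They were about 2.8 units apart before and 2.3 after — 0.5 units closer together.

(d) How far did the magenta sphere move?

2.7

The magenta sphere moved from about (6.6, 6.0) to (8.4, 4.0), a distance of √(1.8² + 2.0²) ≈ 2.7.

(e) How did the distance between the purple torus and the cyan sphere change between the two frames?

-1.7

They were about 3.0 units apart before and 1.3 after — 1.7 units closer together.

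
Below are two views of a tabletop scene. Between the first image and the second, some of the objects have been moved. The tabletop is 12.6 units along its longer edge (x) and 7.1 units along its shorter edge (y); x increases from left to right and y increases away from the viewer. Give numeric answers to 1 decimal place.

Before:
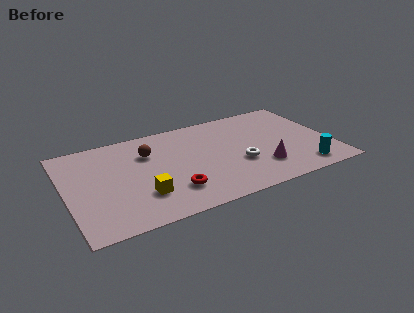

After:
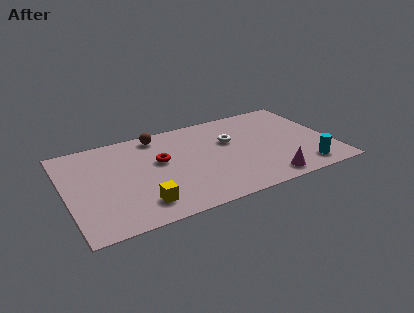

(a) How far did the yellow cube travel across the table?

0.6

The yellow cube was near (3.4, 2.0) before and (3.3, 1.4) after, so it travelled √(0.1² + 0.6²) ≈ 0.6 units.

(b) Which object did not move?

the cyan cylinder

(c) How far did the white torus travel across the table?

1.9

The white torus was near (8.1, 2.6) before and (7.9, 4.5) after, so it travelled √(0.2² + 1.9²) ≈ 1.9 units.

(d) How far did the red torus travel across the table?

2.4

The red torus moved from about (4.8, 1.8) to (4.5, 4.2), a distance of √(0.3² + 2.4²) ≈ 2.4.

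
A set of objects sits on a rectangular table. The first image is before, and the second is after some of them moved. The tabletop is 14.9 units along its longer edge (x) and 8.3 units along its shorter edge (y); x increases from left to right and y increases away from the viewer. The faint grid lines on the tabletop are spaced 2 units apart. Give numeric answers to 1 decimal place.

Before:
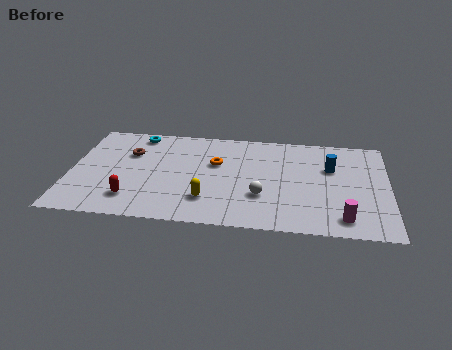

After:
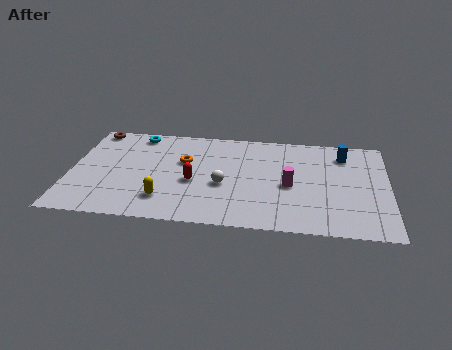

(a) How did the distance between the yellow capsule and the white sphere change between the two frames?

+0.5

Before: roughly 2.6 units apart; after: 3.1. That's 0.5 units further apart.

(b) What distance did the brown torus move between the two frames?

2.6

The brown torus moved from about (2.7, 5.6) to (0.9, 7.5), a distance of √(1.8² + 1.9²) ≈ 2.6.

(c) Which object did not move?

the cyan torus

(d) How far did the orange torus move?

1.5

From (6.8, 5.2) to (5.3, 5.2), the orange torus covered √(1.5² + 0.0²) ≈ 1.5 units.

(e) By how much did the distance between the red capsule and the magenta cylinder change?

-5.3

The distance was about 9.8 in the first image and 4.5 in the second, so they moved 5.3 units closer together.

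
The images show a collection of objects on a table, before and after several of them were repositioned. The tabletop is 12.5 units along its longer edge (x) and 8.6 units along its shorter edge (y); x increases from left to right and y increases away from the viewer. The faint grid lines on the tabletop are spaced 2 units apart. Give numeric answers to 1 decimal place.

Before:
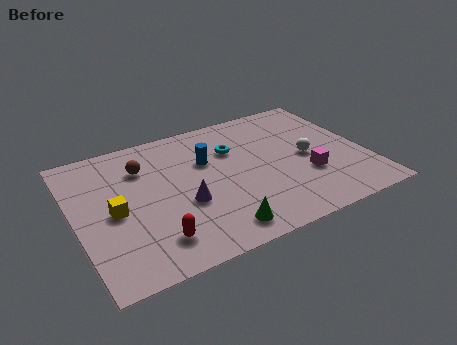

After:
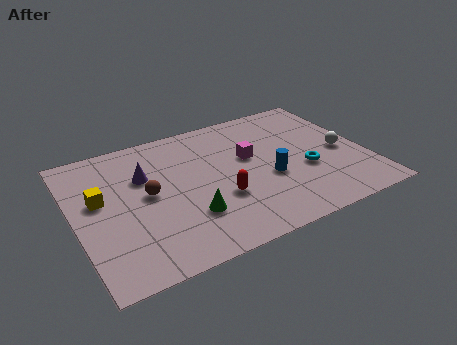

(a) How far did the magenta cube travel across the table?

3.1

From (9.8, 2.9) to (7.6, 5.1), the magenta cube covered √(2.2² + 2.2²) ≈ 3.1 units.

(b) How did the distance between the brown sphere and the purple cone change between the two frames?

-2.1

They were about 3.3 units apart before and 1.2 after — 2.1 units closer together.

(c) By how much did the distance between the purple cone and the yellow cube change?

-0.9

Before: roughly 3.0 units apart; after: 2.1. That's 0.9 units closer together.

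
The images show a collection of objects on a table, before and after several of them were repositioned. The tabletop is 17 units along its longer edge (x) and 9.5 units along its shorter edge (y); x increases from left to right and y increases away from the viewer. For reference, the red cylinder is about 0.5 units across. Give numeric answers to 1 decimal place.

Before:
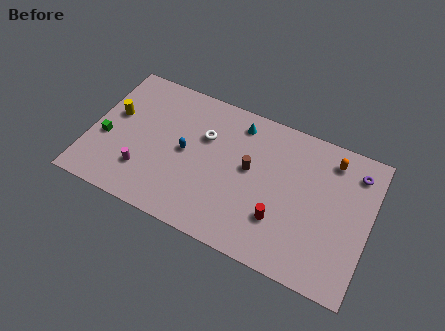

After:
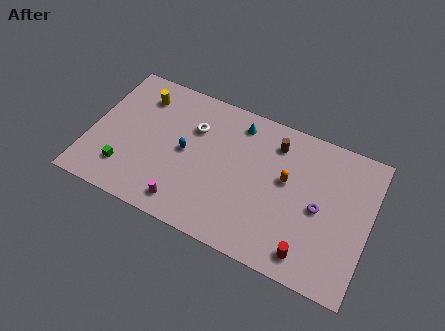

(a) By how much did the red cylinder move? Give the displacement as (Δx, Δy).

(1.9, -1.4)

The red cylinder started near (11.8, 2.8) and ended near (13.7, 1.4).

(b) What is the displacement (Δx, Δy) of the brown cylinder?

(1.3, 2.3)

The brown cylinder started near (9.7, 5.3) and ended near (11.0, 7.6).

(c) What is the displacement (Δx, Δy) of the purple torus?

(-1.9, -3.2)

From the two frames, the purple torus sits at roughly (15.9, 7.7) before and (14.0, 4.5) after.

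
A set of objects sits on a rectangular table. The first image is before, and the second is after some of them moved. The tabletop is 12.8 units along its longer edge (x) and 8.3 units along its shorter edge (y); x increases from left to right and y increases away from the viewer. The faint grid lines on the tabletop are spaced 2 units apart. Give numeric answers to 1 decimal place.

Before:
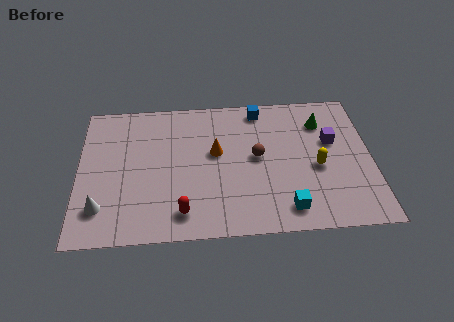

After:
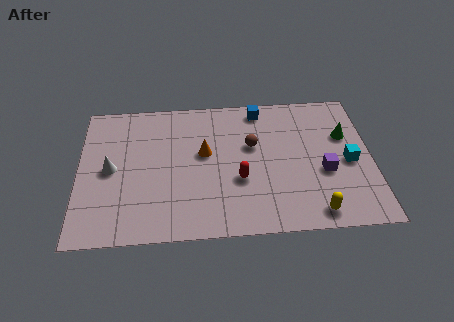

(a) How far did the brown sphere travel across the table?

0.7

The brown sphere was near (7.8, 4.4) before and (7.6, 5.1) after, so it travelled √(0.2² + 0.7²) ≈ 0.7 units.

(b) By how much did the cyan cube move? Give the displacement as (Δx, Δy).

(2.8, 2.5)

The cyan cube started near (9.0, 1.3) and ended near (11.8, 3.8).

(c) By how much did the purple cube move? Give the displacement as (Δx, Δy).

(-0.4, -1.8)

The purple cube started near (11.1, 5.1) and ended near (10.7, 3.3).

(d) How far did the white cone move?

2.2

From (1.0, 1.9) to (1.4, 4.1), the white cone covered √(0.4² + 2.2²) ≈ 2.2 units.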